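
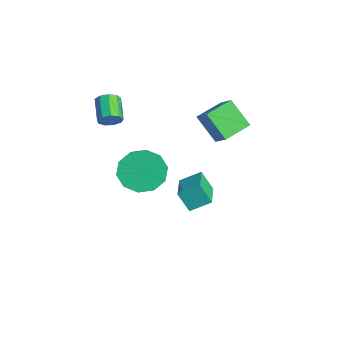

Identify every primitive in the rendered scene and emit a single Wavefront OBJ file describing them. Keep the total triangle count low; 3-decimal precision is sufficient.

v 2.976 -0.244 1.035
v 3.62 0.03 0.266
v 4.787 -0.381 1.095
v 4.144 -0.656 1.865
v 3.532 0.543 0.644
v 4.699 0.131 1.473
v 3.232 0.755 1.171
v 4.399 0.343 2
v 2.834 0.585 1.647
v 4.002 0.174 2.476
v 2.491 0.099 1.889
v 3.658 -0.313 2.718
v 2.333 -0.519 1.805
v 3.5 -0.93 2.634
v 2.421 -1.031 1.427
v 3.588 -1.443 2.256
v 2.721 -1.243 0.9
v 3.888 -1.655 1.729
v 3.118 -1.074 0.424
v 4.286 -1.485 1.253
v 3.462 -0.587 0.182
v 4.629 -0.999 1.011
v 1.308 1.883 -2.116
v 1.557 2.804 -1.61
v -0.379 2.584 -2.56
v -0.13 3.504 -2.053
v 1.71 2.276 -3.027
v 1.959 3.196 -2.52
v 0.023 2.976 -3.47
v 0.272 3.897 -2.964
v 0.193 -0.69 2.42
v 0.47 -0.737 2.904
v -0.577 -0.497 3.525
v -0.853 -0.45 3.04
v 0.481 -0.374 2.782
v -0.566 -0.134 3.402
v 0.357 -0.159 2.49
v -0.69 0.081 3.111
v 0.157 -0.193 2.165
v -0.89 0.048 2.786
v -0.027 -0.459 1.96
v -1.073 -0.219 2.58
v -0.107 -0.833 1.969
v -1.153 -0.593 2.59
v -0.047 -1.141 2.19
v -1.093 -0.9 2.81
v 0.126 -1.237 2.518
v -0.921 -0.997 3.138
v 0.33 -1.078 2.8
v -0.717 -0.838 3.421
v 1.681 3.438 1.093
v 0.896 2.879 2.282
v 1.142 4.738 1.349
v 0.357 4.179 2.538
v 2.383 3.621 1.642
v 1.598 3.062 2.831
v 1.844 4.921 1.898
v 1.059 4.362 3.087
f 2 1 5
f 2 5 3
f 3 5 6
f 3 6 4
f 5 1 7
f 5 7 6
f 6 7 8
f 6 8 4
f 7 1 9
f 7 9 8
f 8 9 10
f 8 10 4
f 9 1 11
f 9 11 10
f 10 11 12
f 10 12 4
f 11 1 13
f 11 13 12
f 12 13 14
f 12 14 4
f 13 1 15
f 13 15 14
f 14 15 16
f 14 16 4
f 15 1 17
f 15 17 16
f 16 17 18
f 16 18 4
f 17 1 19
f 17 19 18
f 18 19 20
f 18 20 4
f 19 1 21
f 19 21 20
f 20 21 22
f 20 22 4
f 21 1 2
f 21 2 22
f 22 2 3
f 22 3 4
f 24 26 23
f 27 24 23
f 23 26 25
f 25 27 23
f 24 30 26
f 28 24 27
f 28 30 24
f 26 30 25
f 29 27 25
f 25 30 29
f 29 28 27
f 30 28 29
f 32 31 35
f 32 35 33
f 33 35 36
f 33 36 34
f 35 31 37
f 35 37 36
f 36 37 38
f 36 38 34
f 37 31 39
f 37 39 38
f 38 39 40
f 38 40 34
f 39 31 41
f 39 41 40
f 40 41 42
f 40 42 34
f 41 31 43
f 41 43 42
f 42 43 44
f 42 44 34
f 43 31 45
f 43 45 44
f 44 45 46
f 44 46 34
f 45 31 47
f 45 47 46
f 46 47 48
f 46 48 34
f 47 31 49
f 47 49 48
f 48 49 50
f 48 50 34
f 49 31 32
f 49 32 50
f 50 32 33
f 50 33 34
f 52 54 51
f 55 52 51
f 51 54 53
f 53 55 51
f 52 58 54
f 56 52 55
f 56 58 52
f 54 58 53
f 57 55 53
f 53 58 57
f 57 56 55
f 58 56 57



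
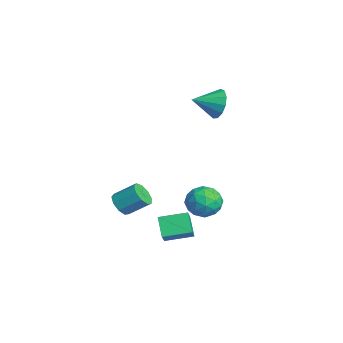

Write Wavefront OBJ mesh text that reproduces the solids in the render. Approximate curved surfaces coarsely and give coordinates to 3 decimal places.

v -0.487 0.978 -3.187
v 0.565 0.796 -3.605
v -0.085 -0.076 -1.715
v 0.967 -0.258 -2.133
v 0.673 0.783 -1.753
v 0.424 1.434 -2.663
v 0.056 -0.714 -2.657
v -0.193 -0.063 -3.567
v 0.9 -0.25 -3.277
v 1.282 0.676 -2.719
v -0.802 0.044 -2.601
v -0.42 0.97 -2.043
v 0.004 0.98 -3.525
v 0.476 -0.26 -1.795
v 0.304 0.352 -1.572
v 0.922 0.245 -1.817
v -0.079 1.355 -2.971
v 0.539 1.248 -3.217
v 0.603 1.24 -2.129
v -0.059 -0.528 -2.103
v 0.559 -0.635 -2.349
v -0.442 0.475 -3.503
v 0.176 0.368 -3.748
v -0.123 -0.52 -3.191
v 0.819 0.258 -3.578
v 1.055 -0.362 -2.713
v 0.52 -0.63 -3.021
v 0.373 -0.247 -3.556
v 1.043 0.802 -3.25
v 1.28 0.182 -2.385
v 1.107 0.794 -2.162
v 0.961 1.177 -2.696
v 1.24 0.187 -3.057
v -0.8 0.538 -2.935
v -0.563 -0.082 -2.07
v -0.481 -0.457 -2.624
v -0.627 -0.074 -3.158
v -0.575 1.082 -2.607
v -0.339 0.462 -1.742
v 0.107 0.967 -1.764
v -0.04 1.35 -2.299
v -0.76 0.533 -2.263
v -1.965 -3.879 -3.501
v -1.642 -3.479 -4.165
v -1.192 -2.28 -3.222
v -1.515 -2.681 -2.559
v -2.192 -3.328 -4.094
v -1.742 -2.13 -3.151
v -2.636 -3.436 -3.745
v -2.186 -2.237 -2.802
v -2.766 -3.751 -3.282
v -2.316 -2.552 -2.34
v -2.521 -4.126 -2.922
v -2.071 -2.927 -1.979
v -2.016 -4.386 -2.833
v -1.567 -3.187 -1.89
v -1.487 -4.408 -3.057
v -1.038 -3.21 -2.114
v -1.182 -4.183 -3.488
v -0.732 -2.985 -2.545
v -1.243 -3.816 -3.926
v -0.793 -2.618 -2.983
v 0.608 -2.245 -3.629
v 1.334 -2.567 -2.811
v 0.959 -0.634 -3.306
v 1.685 -0.956 -2.487
v 1.655 -2.284 -4.573
v 2.381 -2.606 -3.754
v 2.006 -0.673 -4.249
v 2.732 -0.995 -3.431
v -2.253 1.863 3.677
v -1.616 2.163 4.496
v -2.227 0.317 4.223
v -2.189 2.223 4.694
v -2.782 2.169 4.568
v -3.207 2.017 4.16
v -3.329 1.817 3.598
v -3.11 1.632 3.062
v -2.618 1.52 2.721
v -2.011 1.517 2.683
v -1.48 1.624 2.962
v -1.195 1.807 3.467
v -1.246 2.008 4.039
f 1 38 17
f 38 12 41
f 17 41 6
f 38 41 17
f 1 17 13
f 17 6 18
f 13 18 2
f 17 18 13
f 1 13 22
f 13 2 23
f 22 23 8
f 13 23 22
f 1 22 34
f 22 8 37
f 34 37 11
f 22 37 34
f 1 34 38
f 34 11 42
f 38 42 12
f 34 42 38
f 2 18 29
f 18 6 32
f 29 32 10
f 18 32 29
f 6 41 19
f 41 12 40
f 19 40 5
f 41 40 19
f 12 42 39
f 42 11 35
f 39 35 3
f 42 35 39
f 11 37 36
f 37 8 24
f 36 24 7
f 37 24 36
f 8 23 28
f 23 2 25
f 28 25 9
f 23 25 28
f 4 30 16
f 30 10 31
f 16 31 5
f 30 31 16
f 4 16 14
f 16 5 15
f 14 15 3
f 16 15 14
f 4 14 21
f 14 3 20
f 21 20 7
f 14 20 21
f 4 21 26
f 21 7 27
f 26 27 9
f 21 27 26
f 4 26 30
f 26 9 33
f 30 33 10
f 26 33 30
f 5 31 19
f 31 10 32
f 19 32 6
f 31 32 19
f 3 15 39
f 15 5 40
f 39 40 12
f 15 40 39
f 7 20 36
f 20 3 35
f 36 35 11
f 20 35 36
f 9 27 28
f 27 7 24
f 28 24 8
f 27 24 28
f 10 33 29
f 33 9 25
f 29 25 2
f 33 25 29
f 44 43 47
f 44 47 45
f 45 47 48
f 45 48 46
f 47 43 49
f 47 49 48
f 48 49 50
f 48 50 46
f 49 43 51
f 49 51 50
f 50 51 52
f 50 52 46
f 51 43 53
f 51 53 52
f 52 53 54
f 52 54 46
f 53 43 55
f 53 55 54
f 54 55 56
f 54 56 46
f 55 43 57
f 55 57 56
f 56 57 58
f 56 58 46
f 57 43 59
f 57 59 58
f 58 59 60
f 58 60 46
f 59 43 61
f 59 61 60
f 60 61 62
f 60 62 46
f 61 43 44
f 61 44 62
f 62 44 45
f 62 45 46
f 64 66 63
f 67 64 63
f 63 66 65
f 65 67 63
f 64 70 66
f 68 64 67
f 68 70 64
f 66 70 65
f 69 67 65
f 65 70 69
f 69 68 67
f 70 68 69
f 72 71 74
f 72 74 73
f 74 71 75
f 74 75 73
f 75 71 76
f 75 76 73
f 76 71 77
f 76 77 73
f 77 71 78
f 77 78 73
f 78 71 79
f 78 79 73
f 79 71 80
f 79 80 73
f 80 71 81
f 80 81 73
f 81 71 82
f 81 82 73
f 82 71 83
f 82 83 73
f 83 71 72
f 83 72 73



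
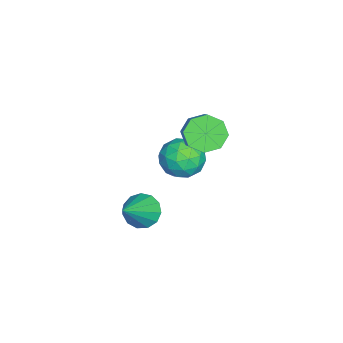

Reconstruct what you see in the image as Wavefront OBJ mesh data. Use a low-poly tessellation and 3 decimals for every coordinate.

v 0.092 -0.83 -4.44
v 0.637 -0.469 -4.952
v 1.568 -1.27 -3.18
v 0.488 -0.134 -4.661
v 0.214 -0.021 -4.3
v -0.099 -0.164 -3.983
v -0.352 -0.519 -3.812
v -0.463 -0.972 -3.84
v -0.398 -1.38 -4.059
v -0.177 -1.614 -4.399
v 0.129 -1.598 -4.752
v 0.424 -1.339 -5.006
v 0.613 -0.918 -5.081
v -0.765 1.423 0.029
v -0.226 1.46 -0.653
v 0.643 1.733 0.049
v 0.105 1.697 0.731
v -0.514 2.046 -0.524
v 0.355 2.32 0.177
v -0.949 2.267 -0.071
v -0.08 2.541 0.63
v -1.276 1.994 0.441
v -0.407 2.268 1.142
v -1.303 1.387 0.711
v -0.434 1.66 1.413
v -1.015 0.8 0.583
v -0.146 1.074 1.284
v -0.58 0.579 0.13
v 0.289 0.853 0.831
v -0.253 0.852 -0.382
v 0.616 1.126 0.319
v -0.985 1.289 -1.586
v -0.543 1.012 -2.45
v -2.017 0.028 -1.71
v -1.575 -0.249 -2.574
v -1.076 -0.338 -1.701
v -0.439 0.441 -1.625
v -2.121 0.599 -2.535
v -1.484 1.378 -2.459
v -1.246 0.586 -3.037
v -0.6 0.006 -2.521
v -1.96 1.034 -1.639
v -1.314 0.454 -1.123
v -0.674 1.261 -2.007
v -1.886 -0.221 -2.153
v -1.593 -0.273 -1.639
v -1.334 -0.436 -2.148
v -0.612 0.925 -1.522
v -0.352 0.762 -2.03
v -0.666 -0.031 -1.589
v -2.208 0.278 -2.13
v -1.948 0.115 -2.638
v -1.226 1.476 -2.012
v -0.967 1.313 -2.521
v -1.894 1.071 -2.571
v -0.827 0.848 -2.86
v -1.433 0.107 -2.933
v -1.754 0.605 -2.91
v -1.379 1.063 -2.865
v -0.447 0.507 -2.557
v -1.054 -0.234 -2.63
v -0.76 -0.286 -2.117
v -0.386 0.171 -2.072
v -0.86 0.257 -2.902
v -1.506 1.274 -1.53
v -2.113 0.533 -1.603
v -2.174 0.869 -2.088
v -1.8 1.326 -2.043
v -1.127 0.933 -1.227
v -1.733 0.192 -1.3
v -1.181 -0.023 -1.295
v -0.806 0.435 -1.25
v -1.7 0.783 -1.258
f 2 1 4
f 2 4 3
f 4 1 5
f 4 5 3
f 5 1 6
f 5 6 3
f 6 1 7
f 6 7 3
f 7 1 8
f 7 8 3
f 8 1 9
f 8 9 3
f 9 1 10
f 9 10 3
f 10 1 11
f 10 11 3
f 11 1 12
f 11 12 3
f 12 1 13
f 12 13 3
f 13 1 2
f 13 2 3
f 15 14 18
f 15 18 16
f 16 18 19
f 16 19 17
f 18 14 20
f 18 20 19
f 19 20 21
f 19 21 17
f 20 14 22
f 20 22 21
f 21 22 23
f 21 23 17
f 22 14 24
f 22 24 23
f 23 24 25
f 23 25 17
f 24 14 26
f 24 26 25
f 25 26 27
f 25 27 17
f 26 14 28
f 26 28 27
f 27 28 29
f 27 29 17
f 28 14 30
f 28 30 29
f 29 30 31
f 29 31 17
f 30 14 15
f 30 15 31
f 31 15 16
f 31 16 17
f 32 69 48
f 69 43 72
f 48 72 37
f 69 72 48
f 32 48 44
f 48 37 49
f 44 49 33
f 48 49 44
f 32 44 53
f 44 33 54
f 53 54 39
f 44 54 53
f 32 53 65
f 53 39 68
f 65 68 42
f 53 68 65
f 32 65 69
f 65 42 73
f 69 73 43
f 65 73 69
f 33 49 60
f 49 37 63
f 60 63 41
f 49 63 60
f 37 72 50
f 72 43 71
f 50 71 36
f 72 71 50
f 43 73 70
f 73 42 66
f 70 66 34
f 73 66 70
f 42 68 67
f 68 39 55
f 67 55 38
f 68 55 67
f 39 54 59
f 54 33 56
f 59 56 40
f 54 56 59
f 35 61 47
f 61 41 62
f 47 62 36
f 61 62 47
f 35 47 45
f 47 36 46
f 45 46 34
f 47 46 45
f 35 45 52
f 45 34 51
f 52 51 38
f 45 51 52
f 35 52 57
f 52 38 58
f 57 58 40
f 52 58 57
f 35 57 61
f 57 40 64
f 61 64 41
f 57 64 61
f 36 62 50
f 62 41 63
f 50 63 37
f 62 63 50
f 34 46 70
f 46 36 71
f 70 71 43
f 46 71 70
f 38 51 67
f 51 34 66
f 67 66 42
f 51 66 67
f 40 58 59
f 58 38 55
f 59 55 39
f 58 55 59
f 41 64 60
f 64 40 56
f 60 56 33
f 64 56 60



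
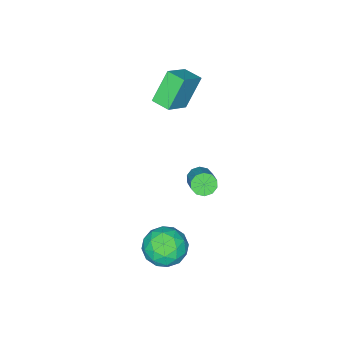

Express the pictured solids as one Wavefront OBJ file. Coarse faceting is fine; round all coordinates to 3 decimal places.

v -3.968 -1.761 0.994
v -5.082 -1.743 2.607
v -4.037 -0.705 0.935
v -5.151 -0.687 2.548
v -2.549 -1.613 1.972
v -3.663 -1.595 3.585
v -2.618 -0.557 1.913
v -3.732 -0.539 3.526
v -1.304 2.748 -0.308
v -0.745 2.427 -0.446
v -0.017 3.35 0.35
v -0.576 3.672 0.488
v -0.798 2.714 -0.731
v -0.07 3.637 0.066
v -1.045 3.015 -0.854
v -0.317 3.938 -0.057
v -1.391 3.214 -0.768
v -0.663 4.137 0.028
v -1.703 3.235 -0.507
v -0.975 4.158 0.289
v -1.863 3.07 -0.17
v -1.135 3.993 0.626
v -1.81 2.783 0.114
v -1.082 3.706 0.911
v -1.563 2.482 0.237
v -0.835 3.405 1.034
v -1.217 2.283 0.152
v -0.489 3.206 0.948
v -0.905 2.262 -0.109
v -0.177 3.185 0.687
v 0.712 3.886 -3.332
v 1.357 3.787 -4.337
v 1.683 2.393 -2.563
v 2.328 2.294 -3.568
v 2.478 3.242 -2.85
v 1.878 4.165 -3.325
v 1.162 2.015 -3.575
v 0.562 2.938 -4.05
v 1.636 2.631 -4.487
v 2.448 3.39 -4.04
v 0.592 2.79 -2.86
v 1.404 3.549 -2.413
v 0.95 3.968 -3.902
v 2.09 2.212 -2.998
v 2.178 2.77 -2.576
v 2.558 2.712 -3.167
v 1.256 4.19 -3.307
v 1.635 4.132 -3.898
v 2.293 3.812 -3.024
v 1.405 2.048 -3.002
v 1.784 1.99 -3.593
v 0.482 3.468 -3.733
v 0.862 3.41 -4.324
v 0.747 2.368 -3.876
v 1.492 3.23 -4.581
v 2.063 2.353 -4.129
v 1.378 2.188 -4.133
v 1.025 2.731 -4.412
v 1.97 3.676 -4.318
v 2.541 2.799 -3.866
v 2.629 3.356 -3.444
v 2.276 3.898 -3.723
v 2.134 2.997 -4.406
v 0.499 3.381 -3.034
v 1.07 2.504 -2.582
v 0.764 2.282 -3.177
v 0.411 2.824 -3.456
v 0.977 3.827 -2.771
v 1.548 2.95 -2.319
v 2.015 3.449 -2.488
v 1.662 3.992 -2.767
v 0.906 3.183 -2.494
f 2 4 1
f 5 2 1
f 1 4 3
f 3 5 1
f 2 8 4
f 6 2 5
f 6 8 2
f 4 8 3
f 7 5 3
f 3 8 7
f 7 6 5
f 8 6 7
f 10 9 13
f 10 13 11
f 11 13 14
f 11 14 12
f 13 9 15
f 13 15 14
f 14 15 16
f 14 16 12
f 15 9 17
f 15 17 16
f 16 17 18
f 16 18 12
f 17 9 19
f 17 19 18
f 18 19 20
f 18 20 12
f 19 9 21
f 19 21 20
f 20 21 22
f 20 22 12
f 21 9 23
f 21 23 22
f 22 23 24
f 22 24 12
f 23 9 25
f 23 25 24
f 24 25 26
f 24 26 12
f 25 9 27
f 25 27 26
f 26 27 28
f 26 28 12
f 27 9 29
f 27 29 28
f 28 29 30
f 28 30 12
f 29 9 10
f 29 10 30
f 30 10 11
f 30 11 12
f 31 68 47
f 68 42 71
f 47 71 36
f 68 71 47
f 31 47 43
f 47 36 48
f 43 48 32
f 47 48 43
f 31 43 52
f 43 32 53
f 52 53 38
f 43 53 52
f 31 52 64
f 52 38 67
f 64 67 41
f 52 67 64
f 31 64 68
f 64 41 72
f 68 72 42
f 64 72 68
f 32 48 59
f 48 36 62
f 59 62 40
f 48 62 59
f 36 71 49
f 71 42 70
f 49 70 35
f 71 70 49
f 42 72 69
f 72 41 65
f 69 65 33
f 72 65 69
f 41 67 66
f 67 38 54
f 66 54 37
f 67 54 66
f 38 53 58
f 53 32 55
f 58 55 39
f 53 55 58
f 34 60 46
f 60 40 61
f 46 61 35
f 60 61 46
f 34 46 44
f 46 35 45
f 44 45 33
f 46 45 44
f 34 44 51
f 44 33 50
f 51 50 37
f 44 50 51
f 34 51 56
f 51 37 57
f 56 57 39
f 51 57 56
f 34 56 60
f 56 39 63
f 60 63 40
f 56 63 60
f 35 61 49
f 61 40 62
f 49 62 36
f 61 62 49
f 33 45 69
f 45 35 70
f 69 70 42
f 45 70 69
f 37 50 66
f 50 33 65
f 66 65 41
f 50 65 66
f 39 57 58
f 57 37 54
f 58 54 38
f 57 54 58
f 40 63 59
f 63 39 55
f 59 55 32
f 63 55 59



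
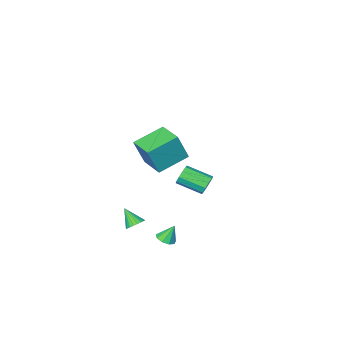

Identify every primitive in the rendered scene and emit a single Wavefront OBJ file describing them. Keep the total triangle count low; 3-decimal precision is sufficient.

v -0.231 0.918 3.038
v 0.378 0.782 4.695
v -0.126 2.572 3.136
v 0.482 2.436 4.793
v 1.578 0.844 2.367
v 2.186 0.708 4.024
v 1.682 2.498 2.465
v 2.291 2.362 4.122
v 0.352 0.993 -4.244
v 0.738 0.593 -3.994
v -0.092 1.207 -3.216
v 0.91 0.973 -3.999
v 0.821 1.363 -4.119
v 0.512 1.579 -4.297
v 0.128 1.522 -4.45
v -0.151 1.217 -4.507
v -0.195 0.807 -4.441
v 0.017 0.485 -4.283
v 0.385 0.4 -4.106
v 1.709 0.036 -3.14
v 2.299 0.136 -3.177
v 1.911 -0.816 -2.22
v 2.229 0.304 -3.006
v 2.069 0.425 -2.858
v 1.846 0.479 -2.759
v 1.6 0.457 -2.726
v 1.372 0.361 -2.764
v 1.203 0.21 -2.868
v 1.121 0.028 -3.018
v 1.141 -0.152 -3.189
v 1.259 -0.3 -3.352
v 1.455 -0.389 -3.478
v 1.694 -0.405 -3.546
v 1.936 -0.345 -3.543
v 2.139 -0.219 -3.471
v 2.268 -0.049 -3.341
v -4.394 -2.116 -3.303
v -3.946 -2.008 -3.83
v -2.938 -3.235 -3.224
v -3.386 -3.344 -2.697
v -3.831 -1.751 -3.501
v -2.822 -2.978 -2.895
v -3.931 -1.634 -3.097
v -2.922 -2.861 -2.491
v -4.208 -1.701 -2.771
v -3.199 -2.928 -2.166
v -4.556 -1.926 -2.649
v -3.547 -3.154 -2.043
v -4.842 -2.225 -2.776
v -3.834 -3.452 -2.17
v -4.958 -2.482 -3.105
v -3.949 -3.709 -2.499
v -4.858 -2.599 -3.509
v -3.849 -3.826 -2.903
v -4.581 -2.532 -3.834
v -3.572 -3.759 -3.229
v -4.233 -2.306 -3.957
v -3.224 -3.534 -3.351
f 2 4 1
f 5 2 1
f 1 4 3
f 3 5 1
f 2 8 4
f 6 2 5
f 6 8 2
f 4 8 3
f 7 5 3
f 3 8 7
f 7 6 5
f 8 6 7
f 10 9 12
f 10 12 11
f 12 9 13
f 12 13 11
f 13 9 14
f 13 14 11
f 14 9 15
f 14 15 11
f 15 9 16
f 15 16 11
f 16 9 17
f 16 17 11
f 17 9 18
f 17 18 11
f 18 9 19
f 18 19 11
f 19 9 10
f 19 10 11
f 21 20 23
f 21 23 22
f 23 20 24
f 23 24 22
f 24 20 25
f 24 25 22
f 25 20 26
f 25 26 22
f 26 20 27
f 26 27 22
f 27 20 28
f 27 28 22
f 28 20 29
f 28 29 22
f 29 20 30
f 29 30 22
f 30 20 31
f 30 31 22
f 31 20 32
f 31 32 22
f 32 20 33
f 32 33 22
f 33 20 34
f 33 34 22
f 34 20 35
f 34 35 22
f 35 20 36
f 35 36 22
f 36 20 21
f 36 21 22
f 38 37 41
f 38 41 39
f 39 41 42
f 39 42 40
f 41 37 43
f 41 43 42
f 42 43 44
f 42 44 40
f 43 37 45
f 43 45 44
f 44 45 46
f 44 46 40
f 45 37 47
f 45 47 46
f 46 47 48
f 46 48 40
f 47 37 49
f 47 49 48
f 48 49 50
f 48 50 40
f 49 37 51
f 49 51 50
f 50 51 52
f 50 52 40
f 51 37 53
f 51 53 52
f 52 53 54
f 52 54 40
f 53 37 55
f 53 55 54
f 54 55 56
f 54 56 40
f 55 37 57
f 55 57 56
f 56 57 58
f 56 58 40
f 57 37 38
f 57 38 58
f 58 38 39
f 58 39 40



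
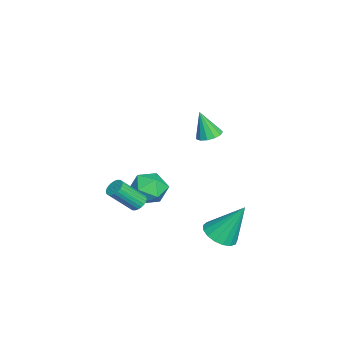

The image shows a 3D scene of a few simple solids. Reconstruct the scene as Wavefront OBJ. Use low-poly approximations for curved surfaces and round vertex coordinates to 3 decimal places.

v -1.838 -3.281 -2.143
v -1.498 -3.521 -2.454
v -1.121 -4.599 -1.208
v -1.462 -4.359 -0.897
v -1.38 -3.38 -2.367
v -1.003 -4.458 -1.122
v -1.332 -3.224 -2.247
v -0.955 -4.302 -1.001
v -1.361 -3.077 -2.11
v -0.984 -4.155 -0.865
v -1.463 -2.96 -1.979
v -1.086 -4.039 -0.733
v -1.622 -2.893 -1.872
v -1.245 -3.971 -0.627
v -1.814 -2.884 -1.807
v -1.437 -3.963 -0.562
v -2.009 -2.936 -1.793
v -1.633 -4.015 -0.547
v -2.179 -3.041 -1.832
v -1.802 -4.119 -0.586
v -2.297 -3.182 -1.918
v -1.92 -4.26 -0.673
v -2.345 -3.338 -2.039
v -1.968 -4.416 -0.793
v -2.316 -3.485 -2.175
v -1.939 -4.563 -0.93
v -2.214 -3.601 -2.307
v -1.837 -4.68 -1.061
v -2.055 -3.669 -2.413
v -1.678 -4.747 -1.168
v -1.863 -3.677 -2.478
v -1.486 -4.756 -1.233
v -1.667 -3.625 -2.493
v -1.291 -4.704 -1.247
v 0.089 0.671 -2.732
v 0.978 0.47 -2.613
v 0.091 1.789 -0.848
v 0.985 0.848 -2.838
v 0.787 1.187 -3.038
v 0.428 1.407 -3.168
v -0.008 1.458 -3.198
v -0.422 1.33 -3.122
v -0.719 1.05 -2.955
v -0.831 0.684 -2.738
v -0.733 0.315 -2.519
v -0.446 0.028 -2.349
v -0.036 -0.112 -2.267
v 0.402 -0.073 -2.291
v 0.768 0.137 -2.416
v -3.932 -2.511 -2.387
v -3.225 -1.96 -1.88
v -3.055 -3.9 -2.1
v -2.348 -3.349 -1.593
v -3.288 -3.477 -1.19
v -3.83 -2.618 -1.367
v -2.45 -3.242 -2.613
v -2.992 -2.383 -2.79
v -2.309 -2.411 -2.019
v -2.827 -2.557 -1.14
v -3.453 -3.303 -2.84
v -3.971 -3.449 -1.961
v -1.182 0.051 3.104
v -0.658 -0.309 3.03
v -1.298 -0.411 4.516
v -0.544 0.014 3.145
v -0.633 0.348 3.247
v -0.896 0.588 3.304
v -1.25 0.658 3.297
v -1.582 0.535 3.23
v -1.787 0.259 3.122
v -1.8 -0.084 3.009
v -1.617 -0.383 2.926
v -1.295 -0.544 2.9
v -0.938 -0.517 2.938
f 2 1 5
f 2 5 3
f 3 5 6
f 3 6 4
f 5 1 7
f 5 7 6
f 6 7 8
f 6 8 4
f 7 1 9
f 7 9 8
f 8 9 10
f 8 10 4
f 9 1 11
f 9 11 10
f 10 11 12
f 10 12 4
f 11 1 13
f 11 13 12
f 12 13 14
f 12 14 4
f 13 1 15
f 13 15 14
f 14 15 16
f 14 16 4
f 15 1 17
f 15 17 16
f 16 17 18
f 16 18 4
f 17 1 19
f 17 19 18
f 18 19 20
f 18 20 4
f 19 1 21
f 19 21 20
f 20 21 22
f 20 22 4
f 21 1 23
f 21 23 22
f 22 23 24
f 22 24 4
f 23 1 25
f 23 25 24
f 24 25 26
f 24 26 4
f 25 1 27
f 25 27 26
f 26 27 28
f 26 28 4
f 27 1 29
f 27 29 28
f 28 29 30
f 28 30 4
f 29 1 31
f 29 31 30
f 30 31 32
f 30 32 4
f 31 1 33
f 31 33 32
f 32 33 34
f 32 34 4
f 33 1 2
f 33 2 34
f 34 2 3
f 34 3 4
f 36 35 38
f 36 38 37
f 38 35 39
f 38 39 37
f 39 35 40
f 39 40 37
f 40 35 41
f 40 41 37
f 41 35 42
f 41 42 37
f 42 35 43
f 42 43 37
f 43 35 44
f 43 44 37
f 44 35 45
f 44 45 37
f 45 35 46
f 45 46 37
f 46 35 47
f 46 47 37
f 47 35 48
f 47 48 37
f 48 35 49
f 48 49 37
f 49 35 36
f 49 36 37
f 50 61 55
f 50 55 51
f 50 51 57
f 50 57 60
f 50 60 61
f 51 55 59
f 55 61 54
f 61 60 52
f 60 57 56
f 57 51 58
f 53 59 54
f 53 54 52
f 53 52 56
f 53 56 58
f 53 58 59
f 54 59 55
f 52 54 61
f 56 52 60
f 58 56 57
f 59 58 51
f 63 62 65
f 63 65 64
f 65 62 66
f 65 66 64
f 66 62 67
f 66 67 64
f 67 62 68
f 67 68 64
f 68 62 69
f 68 69 64
f 69 62 70
f 69 70 64
f 70 62 71
f 70 71 64
f 71 62 72
f 71 72 64
f 72 62 73
f 72 73 64
f 73 62 74
f 73 74 64
f 74 62 63
f 74 63 64



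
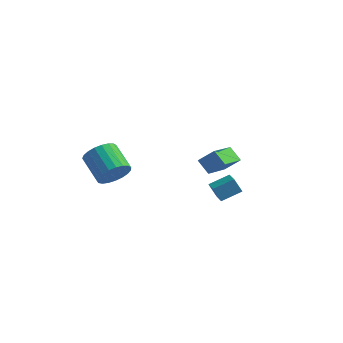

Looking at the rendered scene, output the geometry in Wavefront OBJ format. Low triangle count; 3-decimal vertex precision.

v 2.712 -4.546 3.795
v 2.073 -4.245 4.368
v 2.818 -2.582 2.879
v 2.178 -2.28 3.452
v 3.422 -4.28 4.448
v 2.782 -3.978 5.021
v 3.527 -2.315 3.532
v 2.888 -2.014 4.105
v 0.48 2.927 -3.29
v 0.016 2.969 -2.508
v 1.358 3.675 -2.809
v 0.894 3.717 -2.028
v 1.066 1.983 -2.892
v 0.602 2.025 -2.111
v 1.944 2.731 -2.412
v 1.48 2.773 -1.63
v -2.672 -3.084 1.463
v -2.177 -3.123 2.249
v -3.332 -2.216 3.023
v -3.828 -2.176 2.237
v -2.038 -2.803 2.082
v -3.193 -1.896 2.856
v -2.008 -2.532 1.808
v -3.163 -1.625 2.582
v -2.093 -2.356 1.475
v -3.249 -1.449 2.248
v -2.279 -2.306 1.139
v -3.434 -1.399 1.912
v -2.532 -2.39 0.859
v -3.687 -1.483 1.633
v -2.81 -2.595 0.684
v -3.965 -1.687 1.458
v -3.064 -2.884 0.644
v -4.219 -1.976 1.417
v -3.25 -3.207 0.745
v -4.405 -2.3 1.518
v -3.337 -3.509 0.971
v -4.492 -2.602 1.744
v -3.308 -3.738 1.281
v -4.463 -2.83 2.055
v -3.17 -3.853 1.623
v -4.325 -2.946 2.397
v -2.945 -3.836 1.938
v -4.1 -2.928 2.711
v -2.674 -3.688 2.17
v -3.829 -2.781 2.944
v -2.402 -3.436 2.28
v -3.557 -2.529 3.054
f 2 4 1
f 5 2 1
f 1 4 3
f 3 5 1
f 2 8 4
f 6 2 5
f 6 8 2
f 4 8 3
f 7 5 3
f 3 8 7
f 7 6 5
f 8 6 7
f 10 12 9
f 13 10 9
f 9 12 11
f 11 13 9
f 10 16 12
f 14 10 13
f 14 16 10
f 12 16 11
f 15 13 11
f 11 16 15
f 15 14 13
f 16 14 15
f 18 17 21
f 18 21 19
f 19 21 22
f 19 22 20
f 21 17 23
f 21 23 22
f 22 23 24
f 22 24 20
f 23 17 25
f 23 25 24
f 24 25 26
f 24 26 20
f 25 17 27
f 25 27 26
f 26 27 28
f 26 28 20
f 27 17 29
f 27 29 28
f 28 29 30
f 28 30 20
f 29 17 31
f 29 31 30
f 30 31 32
f 30 32 20
f 31 17 33
f 31 33 32
f 32 33 34
f 32 34 20
f 33 17 35
f 33 35 34
f 34 35 36
f 34 36 20
f 35 17 37
f 35 37 36
f 36 37 38
f 36 38 20
f 37 17 39
f 37 39 38
f 38 39 40
f 38 40 20
f 39 17 41
f 39 41 40
f 40 41 42
f 40 42 20
f 41 17 43
f 41 43 42
f 42 43 44
f 42 44 20
f 43 17 45
f 43 45 44
f 44 45 46
f 44 46 20
f 45 17 47
f 45 47 46
f 46 47 48
f 46 48 20
f 47 17 18
f 47 18 48
f 48 18 19
f 48 19 20



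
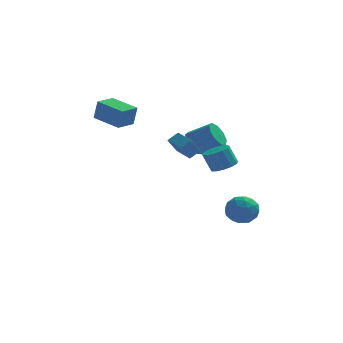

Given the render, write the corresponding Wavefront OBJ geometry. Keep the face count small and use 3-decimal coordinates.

v 2.72 2.389 -4.404
v 3.414 3.286 -4.464
v 3.986 1.474 -3.436
v 4.68 2.371 -3.496
v 3.733 2.427 -2.872
v 2.951 2.992 -3.47
v 4.449 1.768 -4.43
v 3.667 2.333 -5.028
v 4.483 2.902 -4.48
v 4.04 3.309 -3.517
v 3.36 1.451 -4.383
v 2.917 1.858 -3.42
v 2.956 2.918 -4.519
v 4.444 1.842 -3.381
v 3.887 1.875 -3.014
v 4.295 2.402 -3.049
v 2.684 2.745 -3.935
v 3.092 3.272 -3.97
v 3.279 2.767 -3.034
v 4.308 1.488 -3.93
v 4.716 2.015 -3.965
v 3.105 2.358 -4.851
v 3.513 2.885 -4.886
v 4.121 1.993 -4.866
v 3.992 3.219 -4.564
v 4.736 2.681 -3.995
v 4.601 2.327 -4.544
v 4.141 2.659 -4.896
v 3.732 3.458 -3.998
v 4.476 2.921 -3.429
v 3.919 2.954 -3.062
v 3.46 3.286 -3.413
v 4.36 3.233 -4.007
v 2.924 1.839 -4.471
v 3.668 1.302 -3.902
v 3.94 1.474 -4.487
v 3.481 1.806 -4.838
v 2.664 2.079 -3.905
v 3.408 1.541 -3.336
v 3.259 2.101 -3.004
v 2.799 2.433 -3.356
v 3.04 1.527 -3.893
v -3.754 2.695 2.702
v -3.502 2.542 4.071
v -5.298 3.927 3.125
v -5.046 3.774 4.494
v -2.894 3.786 2.666
v -2.642 3.633 4.035
v -4.438 5.018 3.089
v -4.186 4.865 4.458
v 0.779 3.356 1.205
v 1.304 3.837 0.546
v 2.745 3.485 1.436
v 2.221 3.004 2.095
v 1.109 4.251 1.026
v 2.55 3.898 1.916
v 0.759 4.246 1.591
v 2.2 3.894 2.48
v 0.419 3.825 1.974
v 1.86 3.472 2.864
v 0.248 3.184 1.998
v 1.689 2.832 2.888
v 0.325 2.624 1.651
v 1.766 2.272 2.541
v 0.615 2.407 1.095
v 2.056 2.054 1.985
v 0.982 2.633 0.591
v 2.423 2.281 1.481
v 1.254 3.198 0.374
v 2.695 2.846 1.264
v 2.586 0.45 0.36
v 3.211 1.027 0.588
v 2.679 1.106 1.848
v 2.054 0.53 1.62
v 2.833 1.294 0.411
v 2.3 1.373 1.671
v 2.376 1.293 0.218
v 1.843 1.372 1.478
v 1.986 1.025 0.07
v 1.453 1.104 1.33
v 1.787 0.574 0.014
v 1.254 0.653 1.274
v 1.841 0.084 0.068
v 1.309 0.163 1.328
v 2.132 -0.289 0.215
v 1.6 -0.21 1.474
v 2.568 -0.428 0.407
v 2.035 -0.349 1.667
v 3.009 -0.288 0.585
v 2.476 -0.209 1.845
v 3.316 0.087 0.691
v 2.783 0.166 1.951
v 3.391 0.577 0.692
v 2.859 0.656 1.952
v 0.028 -1.048 2.331
v 0.653 -0.719 2.839
v -0.751 0.095 2.549
v -0.126 0.424 3.057
v 0.566 -0.484 1.303
v 1.191 -0.155 1.811
v -0.213 0.659 1.521
v 0.412 0.988 2.029
f 1 38 17
f 38 12 41
f 17 41 6
f 38 41 17
f 1 17 13
f 17 6 18
f 13 18 2
f 17 18 13
f 1 13 22
f 13 2 23
f 22 23 8
f 13 23 22
f 1 22 34
f 22 8 37
f 34 37 11
f 22 37 34
f 1 34 38
f 34 11 42
f 38 42 12
f 34 42 38
f 2 18 29
f 18 6 32
f 29 32 10
f 18 32 29
f 6 41 19
f 41 12 40
f 19 40 5
f 41 40 19
f 12 42 39
f 42 11 35
f 39 35 3
f 42 35 39
f 11 37 36
f 37 8 24
f 36 24 7
f 37 24 36
f 8 23 28
f 23 2 25
f 28 25 9
f 23 25 28
f 4 30 16
f 30 10 31
f 16 31 5
f 30 31 16
f 4 16 14
f 16 5 15
f 14 15 3
f 16 15 14
f 4 14 21
f 14 3 20
f 21 20 7
f 14 20 21
f 4 21 26
f 21 7 27
f 26 27 9
f 21 27 26
f 4 26 30
f 26 9 33
f 30 33 10
f 26 33 30
f 5 31 19
f 31 10 32
f 19 32 6
f 31 32 19
f 3 15 39
f 15 5 40
f 39 40 12
f 15 40 39
f 7 20 36
f 20 3 35
f 36 35 11
f 20 35 36
f 9 27 28
f 27 7 24
f 28 24 8
f 27 24 28
f 10 33 29
f 33 9 25
f 29 25 2
f 33 25 29
f 44 46 43
f 47 44 43
f 43 46 45
f 45 47 43
f 44 50 46
f 48 44 47
f 48 50 44
f 46 50 45
f 49 47 45
f 45 50 49
f 49 48 47
f 50 48 49
f 52 51 55
f 52 55 53
f 53 55 56
f 53 56 54
f 55 51 57
f 55 57 56
f 56 57 58
f 56 58 54
f 57 51 59
f 57 59 58
f 58 59 60
f 58 60 54
f 59 51 61
f 59 61 60
f 60 61 62
f 60 62 54
f 61 51 63
f 61 63 62
f 62 63 64
f 62 64 54
f 63 51 65
f 63 65 64
f 64 65 66
f 64 66 54
f 65 51 67
f 65 67 66
f 66 67 68
f 66 68 54
f 67 51 69
f 67 69 68
f 68 69 70
f 68 70 54
f 69 51 52
f 69 52 70
f 70 52 53
f 70 53 54
f 72 71 75
f 72 75 73
f 73 75 76
f 73 76 74
f 75 71 77
f 75 77 76
f 76 77 78
f 76 78 74
f 77 71 79
f 77 79 78
f 78 79 80
f 78 80 74
f 79 71 81
f 79 81 80
f 80 81 82
f 80 82 74
f 81 71 83
f 81 83 82
f 82 83 84
f 82 84 74
f 83 71 85
f 83 85 84
f 84 85 86
f 84 86 74
f 85 71 87
f 85 87 86
f 86 87 88
f 86 88 74
f 87 71 89
f 87 89 88
f 88 89 90
f 88 90 74
f 89 71 91
f 89 91 90
f 90 91 92
f 90 92 74
f 91 71 93
f 91 93 92
f 92 93 94
f 92 94 74
f 93 71 72
f 93 72 94
f 94 72 73
f 94 73 74
f 96 98 95
f 99 96 95
f 95 98 97
f 97 99 95
f 96 102 98
f 100 96 99
f 100 102 96
f 98 102 97
f 101 99 97
f 97 102 101
f 101 100 99
f 102 100 101



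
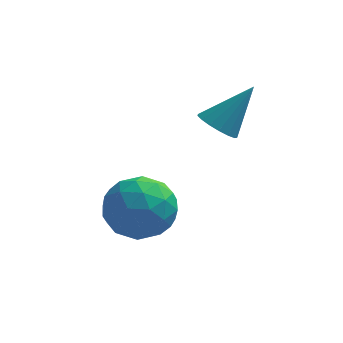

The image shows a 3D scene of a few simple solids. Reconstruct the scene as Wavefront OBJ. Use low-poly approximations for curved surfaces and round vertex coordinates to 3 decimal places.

v 3.165 3.397 -2.02
v 3.525 3.546 -2.349
v 3.875 3.843 -1.04
v 3.378 3.74 -2.331
v 3.183 3.856 -2.242
v 2.983 3.867 -2.102
v 2.825 3.77 -1.943
v 2.745 3.587 -1.802
v 2.761 3.361 -1.711
v 2.869 3.144 -1.69
v 3.045 2.984 -1.746
v 3.249 2.919 -1.864
v 3.433 2.964 -2.018
v 3.556 3.107 -2.172
v 3.589 3.318 -2.292
v 1.824 2.643 -3.314
v 2.417 2.05 -3.245
v 1.083 1.81 -4.095
v 1.676 1.217 -4.026
v 1.212 1.428 -3.356
v 1.67 1.943 -2.874
v 1.83 1.917 -4.466
v 2.288 2.432 -3.984
v 2.421 1.602 -3.957
v 2.039 1.299 -3.271
v 1.461 2.561 -4.069
v 1.079 2.258 -3.383
v 2.186 2.42 -3.211
v 1.314 1.44 -4.129
v 1.041 1.564 -3.735
v 1.39 1.216 -3.695
v 1.747 2.356 -2.993
v 2.095 2.008 -2.953
v 1.387 1.642 -3.018
v 1.405 1.852 -4.387
v 1.753 1.504 -4.347
v 2.11 2.644 -3.645
v 2.459 2.296 -3.605
v 2.113 2.218 -4.322
v 2.536 1.808 -3.589
v 2.101 1.318 -4.048
v 2.191 1.73 -4.307
v 2.461 2.032 -4.023
v 2.312 1.63 -3.186
v 1.876 1.14 -3.645
v 1.603 1.264 -3.251
v 1.873 1.567 -2.968
v 2.314 1.366 -3.604
v 1.624 2.72 -3.695
v 1.188 2.23 -4.154
v 1.627 2.293 -4.372
v 1.897 2.596 -4.089
v 1.399 2.542 -3.292
v 0.964 2.052 -3.751
v 1.039 1.828 -3.317
v 1.309 2.13 -3.033
v 1.186 2.494 -3.736
f 2 1 4
f 2 4 3
f 4 1 5
f 4 5 3
f 5 1 6
f 5 6 3
f 6 1 7
f 6 7 3
f 7 1 8
f 7 8 3
f 8 1 9
f 8 9 3
f 9 1 10
f 9 10 3
f 10 1 11
f 10 11 3
f 11 1 12
f 11 12 3
f 12 1 13
f 12 13 3
f 13 1 14
f 13 14 3
f 14 1 15
f 14 15 3
f 15 1 2
f 15 2 3
f 16 53 32
f 53 27 56
f 32 56 21
f 53 56 32
f 16 32 28
f 32 21 33
f 28 33 17
f 32 33 28
f 16 28 37
f 28 17 38
f 37 38 23
f 28 38 37
f 16 37 49
f 37 23 52
f 49 52 26
f 37 52 49
f 16 49 53
f 49 26 57
f 53 57 27
f 49 57 53
f 17 33 44
f 33 21 47
f 44 47 25
f 33 47 44
f 21 56 34
f 56 27 55
f 34 55 20
f 56 55 34
f 27 57 54
f 57 26 50
f 54 50 18
f 57 50 54
f 26 52 51
f 52 23 39
f 51 39 22
f 52 39 51
f 23 38 43
f 38 17 40
f 43 40 24
f 38 40 43
f 19 45 31
f 45 25 46
f 31 46 20
f 45 46 31
f 19 31 29
f 31 20 30
f 29 30 18
f 31 30 29
f 19 29 36
f 29 18 35
f 36 35 22
f 29 35 36
f 19 36 41
f 36 22 42
f 41 42 24
f 36 42 41
f 19 41 45
f 41 24 48
f 45 48 25
f 41 48 45
f 20 46 34
f 46 25 47
f 34 47 21
f 46 47 34
f 18 30 54
f 30 20 55
f 54 55 27
f 30 55 54
f 22 35 51
f 35 18 50
f 51 50 26
f 35 50 51
f 24 42 43
f 42 22 39
f 43 39 23
f 42 39 43
f 25 48 44
f 48 24 40
f 44 40 17
f 48 40 44



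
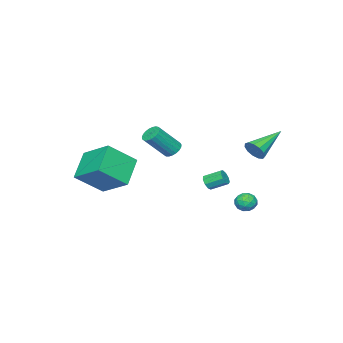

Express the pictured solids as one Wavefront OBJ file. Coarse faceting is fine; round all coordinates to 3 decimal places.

v 1.169 -3.491 1.364
v 1.359 -1.664 2.401
v 2.621 -2.974 0.186
v 2.811 -1.146 1.223
v 2.509 -4.354 2.637
v 2.699 -2.526 3.674
v 3.961 -3.836 1.459
v 4.151 -2.009 2.496
v -2.798 2.966 2.871
v -2.505 3.466 3.281
v -4.742 3.334 3.809
v -2.63 3.651 2.949
v -2.808 3.618 2.592
v -2.983 3.378 2.324
v -3.099 3.007 2.23
v -3.119 2.623 2.339
v -3.038 2.347 2.617
v -2.88 2.268 2.976
v -2.696 2.41 3.302
v -2.544 2.729 3.491
v -2.473 3.122 3.483
v -3.362 -0.523 -0.553
v -3.009 -0.218 -0.784
v -3.446 0.668 -0.277
v -3.798 0.363 -0.047
v -3.299 -0.244 -0.988
v -3.736 0.642 -0.481
v -3.619 -0.401 -0.988
v -4.055 0.485 -0.482
v -3.818 -0.615 -0.786
v -4.254 0.271 -0.279
v -3.803 -0.786 -0.474
v -4.24 0.1 0.032
v -3.582 -0.834 -0.199
v -4.019 0.052 0.307
v -3.258 -0.736 -0.09
v -3.695 0.15 0.416
v -2.982 -0.539 -0.198
v -3.419 0.347 0.308
v -2.884 -0.334 -0.472
v -3.321 0.552 0.035
v -0.473 -0.708 2.829
v -0.024 -0.365 2.628
v 1.062 -0.989 3.99
v 0.613 -1.332 4.191
v -0.138 -0.212 2.789
v 0.948 -0.836 4.151
v -0.31 -0.145 2.957
v 0.776 -0.769 4.318
v -0.51 -0.175 3.102
v 0.576 -0.799 4.464
v -0.704 -0.298 3.201
v 0.382 -0.921 4.563
v -0.858 -0.491 3.235
v 0.228 -1.115 4.597
v -0.945 -0.722 3.199
v 0.141 -1.345 4.561
v -0.951 -0.95 3.099
v 0.135 -1.574 4.461
v -0.874 -1.137 2.953
v 0.212 -1.761 4.314
v -0.728 -1.249 2.785
v 0.358 -1.873 4.146
v -0.538 -1.268 2.624
v 0.548 -1.892 3.986
v -0.336 -1.19 2.499
v 0.75 -1.814 3.861
v -0.159 -1.029 2.431
v 0.927 -1.653 3.793
v -0.035 -0.812 2.432
v 1.051 -1.436 3.794
v 0.013 -0.577 2.502
v 1.099 -1.201 3.864
v -2.204 3.39 -1.07
v -1.66 3.576 -0.741
v -2.24 2.484 -0.499
v -1.696 2.67 -0.17
v -2.266 2.993 -0.076
v -2.244 3.554 -0.429
v -1.656 2.506 -0.811
v -1.634 3.067 -1.164
v -1.321 3.03 -0.581
v -1.699 3.331 -0.127
v -2.201 2.729 -1.113
v -2.579 3.03 -0.659
v -1.929 3.563 -0.956
v -1.971 2.497 -0.284
v -2.306 2.688 -0.229
v -1.987 2.797 -0.036
v -2.272 3.549 -0.772
v -1.952 3.659 -0.579
v -2.309 3.316 -0.188
v -1.948 2.401 -0.661
v -1.628 2.511 -0.468
v -1.913 3.263 -1.204
v -1.594 3.372 -1.011
v -1.591 2.744 -1.052
v -1.41 3.351 -0.668
v -1.431 2.818 -0.332
v -1.408 2.722 -0.709
v -1.394 3.051 -0.916
v -1.632 3.528 -0.401
v -1.653 2.995 -0.066
v -1.988 3.185 -0.011
v -1.975 3.514 -0.218
v -1.433 3.207 -0.307
v -2.247 3.065 -1.174
v -2.268 2.532 -0.839
v -1.925 2.546 -1.022
v -1.912 2.875 -1.229
v -2.469 3.242 -0.908
v -2.49 2.709 -0.572
v -2.506 3.009 -0.324
v -2.492 3.338 -0.531
v -2.467 2.853 -0.933
f 2 4 1
f 5 2 1
f 1 4 3
f 3 5 1
f 2 8 4
f 6 2 5
f 6 8 2
f 4 8 3
f 7 5 3
f 3 8 7
f 7 6 5
f 8 6 7
f 10 9 12
f 10 12 11
f 12 9 13
f 12 13 11
f 13 9 14
f 13 14 11
f 14 9 15
f 14 15 11
f 15 9 16
f 15 16 11
f 16 9 17
f 16 17 11
f 17 9 18
f 17 18 11
f 18 9 19
f 18 19 11
f 19 9 20
f 19 20 11
f 20 9 21
f 20 21 11
f 21 9 10
f 21 10 11
f 23 22 26
f 23 26 24
f 24 26 27
f 24 27 25
f 26 22 28
f 26 28 27
f 27 28 29
f 27 29 25
f 28 22 30
f 28 30 29
f 29 30 31
f 29 31 25
f 30 22 32
f 30 32 31
f 31 32 33
f 31 33 25
f 32 22 34
f 32 34 33
f 33 34 35
f 33 35 25
f 34 22 36
f 34 36 35
f 35 36 37
f 35 37 25
f 36 22 38
f 36 38 37
f 37 38 39
f 37 39 25
f 38 22 40
f 38 40 39
f 39 40 41
f 39 41 25
f 40 22 23
f 40 23 41
f 41 23 24
f 41 24 25
f 43 42 46
f 43 46 44
f 44 46 47
f 44 47 45
f 46 42 48
f 46 48 47
f 47 48 49
f 47 49 45
f 48 42 50
f 48 50 49
f 49 50 51
f 49 51 45
f 50 42 52
f 50 52 51
f 51 52 53
f 51 53 45
f 52 42 54
f 52 54 53
f 53 54 55
f 53 55 45
f 54 42 56
f 54 56 55
f 55 56 57
f 55 57 45
f 56 42 58
f 56 58 57
f 57 58 59
f 57 59 45
f 58 42 60
f 58 60 59
f 59 60 61
f 59 61 45
f 60 42 62
f 60 62 61
f 61 62 63
f 61 63 45
f 62 42 64
f 62 64 63
f 63 64 65
f 63 65 45
f 64 42 66
f 64 66 65
f 65 66 67
f 65 67 45
f 66 42 68
f 66 68 67
f 67 68 69
f 67 69 45
f 68 42 70
f 68 70 69
f 69 70 71
f 69 71 45
f 70 42 72
f 70 72 71
f 71 72 73
f 71 73 45
f 72 42 43
f 72 43 73
f 73 43 44
f 73 44 45
f 74 111 90
f 111 85 114
f 90 114 79
f 111 114 90
f 74 90 86
f 90 79 91
f 86 91 75
f 90 91 86
f 74 86 95
f 86 75 96
f 95 96 81
f 86 96 95
f 74 95 107
f 95 81 110
f 107 110 84
f 95 110 107
f 74 107 111
f 107 84 115
f 111 115 85
f 107 115 111
f 75 91 102
f 91 79 105
f 102 105 83
f 91 105 102
f 79 114 92
f 114 85 113
f 92 113 78
f 114 113 92
f 85 115 112
f 115 84 108
f 112 108 76
f 115 108 112
f 84 110 109
f 110 81 97
f 109 97 80
f 110 97 109
f 81 96 101
f 96 75 98
f 101 98 82
f 96 98 101
f 77 103 89
f 103 83 104
f 89 104 78
f 103 104 89
f 77 89 87
f 89 78 88
f 87 88 76
f 89 88 87
f 77 87 94
f 87 76 93
f 94 93 80
f 87 93 94
f 77 94 99
f 94 80 100
f 99 100 82
f 94 100 99
f 77 99 103
f 99 82 106
f 103 106 83
f 99 106 103
f 78 104 92
f 104 83 105
f 92 105 79
f 104 105 92
f 76 88 112
f 88 78 113
f 112 113 85
f 88 113 112
f 80 93 109
f 93 76 108
f 109 108 84
f 93 108 109
f 82 100 101
f 100 80 97
f 101 97 81
f 100 97 101
f 83 106 102
f 106 82 98
f 102 98 75
f 106 98 102



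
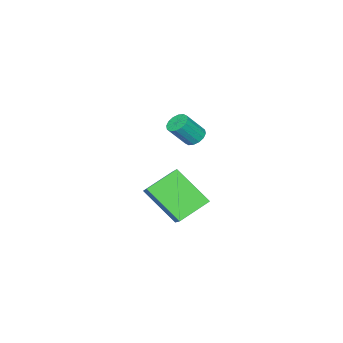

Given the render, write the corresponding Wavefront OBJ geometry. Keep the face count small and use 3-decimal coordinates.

v 3.126 -3.346 -0.623
v 1.891 -2.751 0.141
v 3.009 -1.803 -2.014
v 1.774 -1.208 -1.249
v 4.386 -2.212 0.529
v 3.151 -1.617 1.294
v 4.269 -0.669 -0.861
v 3.034 -0.074 -0.097
v 3.102 -0.766 3.452
v 3.528 -0.775 3.155
v 4.185 -1.184 4.111
v 3.758 -1.174 4.408
v 3.524 -0.529 3.263
v 4.181 -0.937 4.219
v 3.407 -0.346 3.422
v 4.063 -0.754 4.378
v 3.208 -0.275 3.588
v 3.864 -0.684 4.545
v 2.98 -0.336 3.719
v 3.637 -0.745 4.675
v 2.785 -0.512 3.777
v 3.442 -0.921 4.734
v 2.675 -0.756 3.749
v 3.332 -1.165 4.705
v 2.679 -1.003 3.641
v 3.336 -1.411 4.597
v 2.797 -1.186 3.482
v 3.453 -1.594 4.438
v 2.996 -1.256 3.315
v 3.652 -1.665 4.272
v 3.223 -1.195 3.185
v 3.88 -1.604 4.141
v 3.418 -1.019 3.126
v 4.075 -1.428 4.083
f 2 4 1
f 5 2 1
f 1 4 3
f 3 5 1
f 2 8 4
f 6 2 5
f 6 8 2
f 4 8 3
f 7 5 3
f 3 8 7
f 7 6 5
f 8 6 7
f 10 9 13
f 10 13 11
f 11 13 14
f 11 14 12
f 13 9 15
f 13 15 14
f 14 15 16
f 14 16 12
f 15 9 17
f 15 17 16
f 16 17 18
f 16 18 12
f 17 9 19
f 17 19 18
f 18 19 20
f 18 20 12
f 19 9 21
f 19 21 20
f 20 21 22
f 20 22 12
f 21 9 23
f 21 23 22
f 22 23 24
f 22 24 12
f 23 9 25
f 23 25 24
f 24 25 26
f 24 26 12
f 25 9 27
f 25 27 26
f 26 27 28
f 26 28 12
f 27 9 29
f 27 29 28
f 28 29 30
f 28 30 12
f 29 9 31
f 29 31 30
f 30 31 32
f 30 32 12
f 31 9 33
f 31 33 32
f 32 33 34
f 32 34 12
f 33 9 10
f 33 10 34
f 34 10 11
f 34 11 12



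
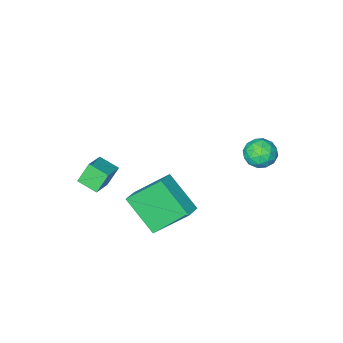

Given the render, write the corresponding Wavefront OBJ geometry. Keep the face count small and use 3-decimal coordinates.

v 1.257 -3.276 -1.046
v 1.645 -4.083 -0.758
v 2.123 -2.683 -0.553
v 2.511 -3.489 -0.265
v 1.789 -3.331 -1.915
v 2.177 -4.137 -1.627
v 2.655 -2.737 -1.422
v 3.043 -3.544 -1.134
v -3.168 0.822 1.357
v -2.752 1.222 0.9
v -3.048 -0.122 0.64
v -2.632 0.278 0.183
v -2.376 0.093 0.848
v -2.449 0.676 1.291
v -3.351 0.424 0.249
v -3.424 1.007 0.692
v -2.865 0.976 0.215
v -2.262 0.771 0.585
v -3.538 0.329 0.955
v -2.935 0.124 1.325
v -2.97 1.105 1.191
v -2.83 -0.005 0.349
v -2.679 -0.114 0.739
v -2.434 0.121 0.471
v -2.792 0.784 1.421
v -2.548 1.019 1.152
v -2.327 0.355 1.122
v -3.252 0.081 0.388
v -3.008 0.316 0.119
v -3.366 0.979 1.069
v -3.121 1.214 0.801
v -3.473 0.745 0.418
v -2.792 1.195 0.52
v -2.722 0.64 0.099
v -3.144 0.726 0.138
v -3.187 1.069 0.398
v -2.438 1.075 0.738
v -2.368 0.52 0.316
v -2.217 0.411 0.707
v -2.26 0.754 0.967
v -2.504 0.93 0.335
v -3.432 0.58 1.224
v -3.362 0.025 0.802
v -3.54 0.346 0.573
v -3.583 0.689 0.833
v -3.078 0.46 1.441
v -3.008 -0.095 1.02
v -2.613 0.031 1.142
v -2.656 0.374 1.402
v -3.296 0.17 1.205
v 1.361 -0.046 -2.081
v 1.695 -1.45 -0.86
v 0.278 0.824 -0.784
v 0.613 -0.58 0.437
v 2.027 0.36 -1.797
v 2.362 -1.044 -0.576
v 0.945 1.23 -0.5
v 1.279 -0.174 0.721
f 2 4 1
f 5 2 1
f 1 4 3
f 3 5 1
f 2 8 4
f 6 2 5
f 6 8 2
f 4 8 3
f 7 5 3
f 3 8 7
f 7 6 5
f 8 6 7
f 9 46 25
f 46 20 49
f 25 49 14
f 46 49 25
f 9 25 21
f 25 14 26
f 21 26 10
f 25 26 21
f 9 21 30
f 21 10 31
f 30 31 16
f 21 31 30
f 9 30 42
f 30 16 45
f 42 45 19
f 30 45 42
f 9 42 46
f 42 19 50
f 46 50 20
f 42 50 46
f 10 26 37
f 26 14 40
f 37 40 18
f 26 40 37
f 14 49 27
f 49 20 48
f 27 48 13
f 49 48 27
f 20 50 47
f 50 19 43
f 47 43 11
f 50 43 47
f 19 45 44
f 45 16 32
f 44 32 15
f 45 32 44
f 16 31 36
f 31 10 33
f 36 33 17
f 31 33 36
f 12 38 24
f 38 18 39
f 24 39 13
f 38 39 24
f 12 24 22
f 24 13 23
f 22 23 11
f 24 23 22
f 12 22 29
f 22 11 28
f 29 28 15
f 22 28 29
f 12 29 34
f 29 15 35
f 34 35 17
f 29 35 34
f 12 34 38
f 34 17 41
f 38 41 18
f 34 41 38
f 13 39 27
f 39 18 40
f 27 40 14
f 39 40 27
f 11 23 47
f 23 13 48
f 47 48 20
f 23 48 47
f 15 28 44
f 28 11 43
f 44 43 19
f 28 43 44
f 17 35 36
f 35 15 32
f 36 32 16
f 35 32 36
f 18 41 37
f 41 17 33
f 37 33 10
f 41 33 37
f 52 54 51
f 55 52 51
f 51 54 53
f 53 55 51
f 52 58 54
f 56 52 55
f 56 58 52
f 54 58 53
f 57 55 53
f 53 58 57
f 57 56 55
f 58 56 57



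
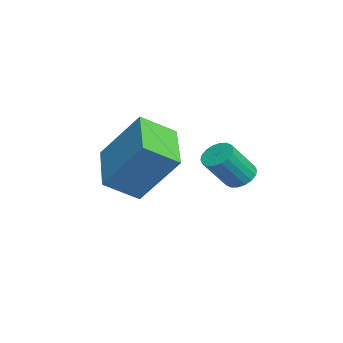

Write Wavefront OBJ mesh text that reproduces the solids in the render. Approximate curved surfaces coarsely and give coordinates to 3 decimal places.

v -0.505 -4.886 -2.18
v 0.026 -3.625 -0.458
v -0.821 -3.733 -2.927
v -0.289 -2.472 -1.205
v 1.449 -4.788 -2.855
v 1.981 -3.527 -1.133
v 1.134 -3.635 -3.602
v 1.665 -2.374 -1.88
v 3.267 -0.635 -1.848
v 3.788 -0.528 -2.023
v 4.294 -1.259 -0.968
v 3.773 -1.365 -0.792
v 3.741 -0.338 -1.869
v 4.247 -1.068 -0.814
v 3.601 -0.206 -1.711
v 4.107 -0.937 -0.655
v 3.394 -0.16 -1.58
v 3.9 -0.89 -0.524
v 3.162 -0.207 -1.502
v 3.668 -0.938 -0.446
v 2.951 -0.339 -1.492
v 3.457 -1.07 -0.436
v 2.803 -0.53 -1.553
v 3.308 -1.261 -0.497
v 2.746 -0.741 -1.672
v 3.252 -1.472 -0.617
v 2.793 -0.932 -1.826
v 3.299 -1.662 -0.771
v 2.933 -1.063 -1.985
v 3.439 -1.794 -0.929
v 3.14 -1.11 -2.116
v 3.646 -1.84 -1.06
v 3.372 -1.062 -2.194
v 3.878 -1.793 -1.138
v 3.583 -0.93 -2.204
v 4.089 -1.661 -1.148
v 3.732 -0.739 -2.143
v 4.237 -1.47 -1.087
f 2 4 1
f 5 2 1
f 1 4 3
f 3 5 1
f 2 8 4
f 6 2 5
f 6 8 2
f 4 8 3
f 7 5 3
f 3 8 7
f 7 6 5
f 8 6 7
f 10 9 13
f 10 13 11
f 11 13 14
f 11 14 12
f 13 9 15
f 13 15 14
f 14 15 16
f 14 16 12
f 15 9 17
f 15 17 16
f 16 17 18
f 16 18 12
f 17 9 19
f 17 19 18
f 18 19 20
f 18 20 12
f 19 9 21
f 19 21 20
f 20 21 22
f 20 22 12
f 21 9 23
f 21 23 22
f 22 23 24
f 22 24 12
f 23 9 25
f 23 25 24
f 24 25 26
f 24 26 12
f 25 9 27
f 25 27 26
f 26 27 28
f 26 28 12
f 27 9 29
f 27 29 28
f 28 29 30
f 28 30 12
f 29 9 31
f 29 31 30
f 30 31 32
f 30 32 12
f 31 9 33
f 31 33 32
f 32 33 34
f 32 34 12
f 33 9 35
f 33 35 34
f 34 35 36
f 34 36 12
f 35 9 37
f 35 37 36
f 36 37 38
f 36 38 12
f 37 9 10
f 37 10 38
f 38 10 11
f 38 11 12



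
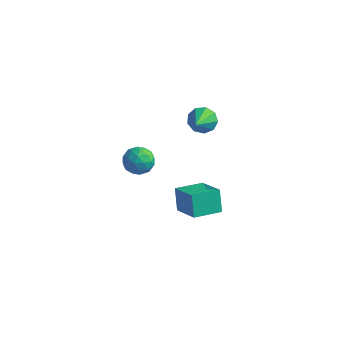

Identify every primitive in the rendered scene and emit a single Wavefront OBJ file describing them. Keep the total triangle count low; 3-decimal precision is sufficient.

v 1.789 -0.882 -3.607
v 3.39 -1.681 -2.648
v 2.712 0.61 -3.905
v 4.313 -0.189 -2.946
v 2.287 -1.451 -4.914
v 3.888 -2.25 -3.955
v 3.21 0.041 -5.212
v 4.811 -0.758 -4.253
v 1.083 -2.198 0.629
v 1.426 -2.628 -0.167
v 0.094 -3.392 0.847
v 0.437 -3.822 0.051
v 0.994 -3.747 0.838
v 1.605 -3.009 0.703
v -0.085 -3.011 -0.023
v 0.526 -2.273 -0.158
v 0.704 -3.13 -0.57
v 1.371 -3.585 -0.038
v 0.149 -2.435 0.718
v 0.816 -2.89 1.25
v 1.341 -2.308 0.212
v 0.179 -3.712 0.468
v 0.507 -3.668 0.931
v 0.708 -3.92 0.463
v 1.447 -2.533 0.723
v 1.648 -2.785 0.255
v 1.395 -3.443 0.846
v -0.128 -3.235 0.425
v 0.073 -3.487 -0.043
v 0.812 -2.1 0.217
v 1.013 -2.352 -0.251
v 0.125 -2.577 -0.166
v 1.118 -2.856 -0.493
v 0.537 -3.557 -0.365
v 0.23 -3.081 -0.409
v 0.589 -2.647 -0.488
v 1.51 -3.123 -0.18
v 0.929 -3.825 -0.052
v 1.257 -3.781 0.411
v 1.616 -3.347 0.331
v 1.086 -3.418 -0.417
v 0.591 -2.195 0.732
v 0.01 -2.897 0.86
v -0.096 -2.673 0.349
v 0.263 -2.239 0.269
v 0.983 -2.463 1.045
v 0.402 -3.164 1.173
v 0.931 -3.373 1.168
v 1.29 -2.939 1.089
v 0.434 -2.602 1.097
v 3.212 -0.329 3.064
v 4.027 -0.029 3.123
v 3.668 -1.771 4.076
v 3.699 0.182 3.573
v 3.143 0.155 3.784
v 2.62 -0.099 3.659
v 2.373 -0.46 3.255
v 2.519 -0.76 2.762
v 2.989 -0.858 2.41
v 3.563 -0.708 2.365
v 3.973 -0.381 2.646
f 2 4 1
f 5 2 1
f 1 4 3
f 3 5 1
f 2 8 4
f 6 2 5
f 6 8 2
f 4 8 3
f 7 5 3
f 3 8 7
f 7 6 5
f 8 6 7
f 9 46 25
f 46 20 49
f 25 49 14
f 46 49 25
f 9 25 21
f 25 14 26
f 21 26 10
f 25 26 21
f 9 21 30
f 21 10 31
f 30 31 16
f 21 31 30
f 9 30 42
f 30 16 45
f 42 45 19
f 30 45 42
f 9 42 46
f 42 19 50
f 46 50 20
f 42 50 46
f 10 26 37
f 26 14 40
f 37 40 18
f 26 40 37
f 14 49 27
f 49 20 48
f 27 48 13
f 49 48 27
f 20 50 47
f 50 19 43
f 47 43 11
f 50 43 47
f 19 45 44
f 45 16 32
f 44 32 15
f 45 32 44
f 16 31 36
f 31 10 33
f 36 33 17
f 31 33 36
f 12 38 24
f 38 18 39
f 24 39 13
f 38 39 24
f 12 24 22
f 24 13 23
f 22 23 11
f 24 23 22
f 12 22 29
f 22 11 28
f 29 28 15
f 22 28 29
f 12 29 34
f 29 15 35
f 34 35 17
f 29 35 34
f 12 34 38
f 34 17 41
f 38 41 18
f 34 41 38
f 13 39 27
f 39 18 40
f 27 40 14
f 39 40 27
f 11 23 47
f 23 13 48
f 47 48 20
f 23 48 47
f 15 28 44
f 28 11 43
f 44 43 19
f 28 43 44
f 17 35 36
f 35 15 32
f 36 32 16
f 35 32 36
f 18 41 37
f 41 17 33
f 37 33 10
f 41 33 37
f 52 51 54
f 52 54 53
f 54 51 55
f 54 55 53
f 55 51 56
f 55 56 53
f 56 51 57
f 56 57 53
f 57 51 58
f 57 58 53
f 58 51 59
f 58 59 53
f 59 51 60
f 59 60 53
f 60 51 61
f 60 61 53
f 61 51 52
f 61 52 53



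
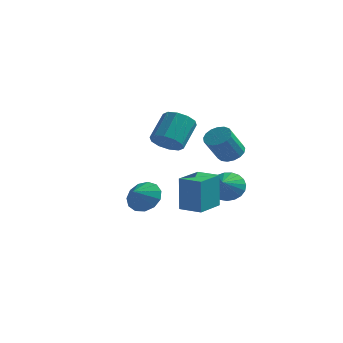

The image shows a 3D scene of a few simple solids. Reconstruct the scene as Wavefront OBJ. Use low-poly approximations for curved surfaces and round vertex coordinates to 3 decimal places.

v 3.338 2.012 -1.969
v 3.865 1.665 -2.652
v 3.502 0.928 -1.291
v 4.127 1.843 -2.431
v 4.253 2.051 -2.13
v 4.221 2.251 -1.801
v 4.036 2.411 -1.501
v 3.73 2.501 -1.282
v 3.357 2.507 -1.182
v 2.98 2.428 -1.218
v 2.665 2.277 -1.384
v 2.467 2.079 -1.651
v 2.419 1.871 -1.973
v 2.53 1.687 -2.294
v 2.781 1.559 -2.56
v 3.128 1.509 -2.723
v 3.511 1.547 -2.755
v -1.823 3.337 -3.929
v -0.918 3.493 -3.441
v -2.017 2.463 -3.291
v -1.321 3.799 -3.144
v -1.883 3.958 -3.097
v -2.426 3.92 -3.314
v -2.778 3.697 -3.727
v -2.826 3.36 -4.203
v -2.556 3.015 -4.593
v -2.053 2.773 -4.772
v -1.478 2.71 -4.683
v -1.011 2.846 -4.355
v -0.803 3.138 -3.892
v 4.107 0.538 0.927
v 4.831 0.435 1.04
v 4.497 -0.481 2.347
v 3.773 -0.378 2.233
v 4.757 0.727 1.226
v 4.422 -0.188 2.532
v 4.534 0.976 1.343
v 4.199 0.06 2.65
v 4.213 1.125 1.365
v 3.878 0.209 2.672
v 3.868 1.139 1.287
v 3.533 0.223 2.593
v 3.578 1.015 1.126
v 3.243 0.099 2.432
v 3.409 0.782 0.919
v 3.074 -0.134 2.225
v 3.4 0.493 0.714
v 3.065 -0.423 2.021
v 3.553 0.215 0.558
v 3.218 -0.701 1.864
v 3.833 0.01 0.487
v 3.499 -0.906 1.793
v 4.176 -0.074 0.516
v 3.841 -0.989 1.822
v 4.503 -0.017 0.639
v 4.169 -0.933 1.945
v 4.74 0.166 0.829
v 4.405 -0.749 2.135
v 2.383 -1.691 -2.323
v 2.331 -1.621 -0.365
v 2.657 -0.075 -2.374
v 2.605 -0.005 -0.416
v 3.595 -1.895 -2.284
v 3.543 -1.825 -0.326
v 3.869 -0.279 -2.335
v 3.817 -0.209 -0.377
v 1.421 -1.011 1.654
v 1.822 -0.503 1.058
v 1.941 0.779 2.23
v 1.539 0.271 2.826
v 1.287 -0.417 1.019
v 1.405 0.864 2.19
v 0.802 -0.558 1.222
v 0.921 0.723 2.393
v 0.554 -0.872 1.59
v 0.672 0.409 2.762
v 0.637 -1.239 1.983
v 0.755 0.042 3.154
v 1.019 -1.519 2.25
v 1.138 -0.237 3.422
v 1.555 -1.604 2.29
v 1.673 -0.323 3.461
v 2.039 -1.463 2.087
v 2.158 -0.182 3.258
v 2.288 -1.149 1.718
v 2.406 0.132 2.89
v 2.205 -0.782 1.326
v 2.323 0.499 2.497
f 2 1 4
f 2 4 3
f 4 1 5
f 4 5 3
f 5 1 6
f 5 6 3
f 6 1 7
f 6 7 3
f 7 1 8
f 7 8 3
f 8 1 9
f 8 9 3
f 9 1 10
f 9 10 3
f 10 1 11
f 10 11 3
f 11 1 12
f 11 12 3
f 12 1 13
f 12 13 3
f 13 1 14
f 13 14 3
f 14 1 15
f 14 15 3
f 15 1 16
f 15 16 3
f 16 1 17
f 16 17 3
f 17 1 2
f 17 2 3
f 19 18 21
f 19 21 20
f 21 18 22
f 21 22 20
f 22 18 23
f 22 23 20
f 23 18 24
f 23 24 20
f 24 18 25
f 24 25 20
f 25 18 26
f 25 26 20
f 26 18 27
f 26 27 20
f 27 18 28
f 27 28 20
f 28 18 29
f 28 29 20
f 29 18 30
f 29 30 20
f 30 18 19
f 30 19 20
f 32 31 35
f 32 35 33
f 33 35 36
f 33 36 34
f 35 31 37
f 35 37 36
f 36 37 38
f 36 38 34
f 37 31 39
f 37 39 38
f 38 39 40
f 38 40 34
f 39 31 41
f 39 41 40
f 40 41 42
f 40 42 34
f 41 31 43
f 41 43 42
f 42 43 44
f 42 44 34
f 43 31 45
f 43 45 44
f 44 45 46
f 44 46 34
f 45 31 47
f 45 47 46
f 46 47 48
f 46 48 34
f 47 31 49
f 47 49 48
f 48 49 50
f 48 50 34
f 49 31 51
f 49 51 50
f 50 51 52
f 50 52 34
f 51 31 53
f 51 53 52
f 52 53 54
f 52 54 34
f 53 31 55
f 53 55 54
f 54 55 56
f 54 56 34
f 55 31 57
f 55 57 56
f 56 57 58
f 56 58 34
f 57 31 32
f 57 32 58
f 58 32 33
f 58 33 34
f 60 62 59
f 63 60 59
f 59 62 61
f 61 63 59
f 60 66 62
f 64 60 63
f 64 66 60
f 62 66 61
f 65 63 61
f 61 66 65
f 65 64 63
f 66 64 65
f 68 67 71
f 68 71 69
f 69 71 72
f 69 72 70
f 71 67 73
f 71 73 72
f 72 73 74
f 72 74 70
f 73 67 75
f 73 75 74
f 74 75 76
f 74 76 70
f 75 67 77
f 75 77 76
f 76 77 78
f 76 78 70
f 77 67 79
f 77 79 78
f 78 79 80
f 78 80 70
f 79 67 81
f 79 81 80
f 80 81 82
f 80 82 70
f 81 67 83
f 81 83 82
f 82 83 84
f 82 84 70
f 83 67 85
f 83 85 84
f 84 85 86
f 84 86 70
f 85 67 87
f 85 87 86
f 86 87 88
f 86 88 70
f 87 67 68
f 87 68 88
f 88 68 69
f 88 69 70



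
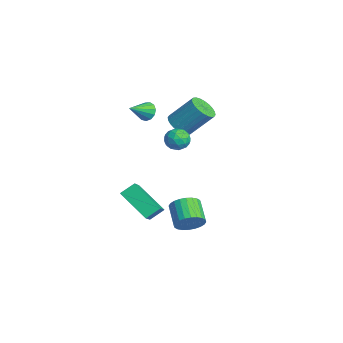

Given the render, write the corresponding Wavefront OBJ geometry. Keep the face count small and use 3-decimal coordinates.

v 2.563 -0.809 2.007
v 2.852 -0.568 2.577
v 3.228 -1.692 2.043
v 3.517 -1.451 2.613
v 2.871 -1.672 2.626
v 2.46 -1.127 2.604
v 3.62 -1.133 2.016
v 3.209 -0.588 1.994
v 3.506 -0.768 2.583
v 3.043 -1.101 2.959
v 3.037 -1.159 1.661
v 2.574 -1.492 2.037
v 2.649 -0.611 2.289
v 3.431 -1.649 2.331
v 3.051 -1.779 2.339
v 3.221 -1.637 2.674
v 2.418 -0.94 2.304
v 2.589 -0.798 2.639
v 2.6 -1.447 2.668
v 3.491 -1.462 1.981
v 3.662 -1.32 2.316
v 2.859 -0.623 1.946
v 3.029 -0.481 2.281
v 3.48 -0.813 1.952
v 3.203 -0.587 2.627
v 3.594 -1.106 2.648
v 3.655 -0.919 2.298
v 3.413 -0.598 2.285
v 2.931 -0.783 2.849
v 3.322 -1.301 2.87
v 2.943 -1.432 2.877
v 2.701 -1.111 2.864
v 3.316 -0.9 2.852
v 2.758 -0.959 1.75
v 3.149 -1.477 1.771
v 3.379 -1.149 1.756
v 3.137 -0.828 1.743
v 2.486 -1.154 1.972
v 2.877 -1.673 1.993
v 2.667 -1.662 2.335
v 2.425 -1.341 2.322
v 2.764 -1.36 1.768
v -1.657 -2.549 -4.126
v -0.275 -3.133 -3.078
v -1.738 -1.771 -3.587
v -0.356 -2.355 -2.539
v -0.344 -1.585 -5.321
v 1.038 -2.169 -4.273
v -0.425 -0.807 -4.782
v 0.957 -1.391 -3.734
v 3.99 -0.769 -3.083
v 4.376 -0.525 -2.439
v 3.216 -0.448 -1.772
v 2.83 -0.691 -2.417
v 4.315 -0.256 -2.577
v 3.155 -0.179 -1.911
v 4.204 -0.066 -2.793
v 3.044 0.011 -2.126
v 4.06 0.018 -3.052
v 2.9 0.095 -2.386
v 3.906 -0.019 -3.317
v 2.746 0.059 -2.65
v 3.764 -0.169 -3.545
v 2.604 -0.092 -2.879
v 3.657 -0.411 -3.704
v 2.497 -0.334 -3.038
v 3.601 -0.707 -3.768
v 2.441 -0.63 -3.101
v 3.604 -1.012 -3.728
v 2.444 -0.935 -3.061
v 3.665 -1.281 -3.589
v 2.505 -1.204 -2.923
v 3.776 -1.471 -3.374
v 2.616 -1.394 -2.707
v 3.92 -1.555 -3.114
v 2.76 -1.478 -2.448
v 4.074 -1.519 -2.85
v 2.914 -1.441 -2.183
v 4.216 -1.368 -2.621
v 3.056 -1.291 -1.955
v 4.323 -1.126 -2.462
v 3.163 -1.049 -1.796
v 4.379 -0.83 -2.399
v 3.219 -0.753 -1.732
v -2.882 -1.026 1.09
v -2.346 -0.95 0.808
v -2.398 -2.074 1.73
v -2.331 -0.766 1.098
v -2.49 -0.664 1.385
v -2.774 -0.677 1.578
v -3.093 -0.802 1.616
v -3.344 -0.997 1.487
v -3.449 -1.202 1.232
v -3.374 -1.351 0.931
v -3.143 -1.397 0.681
v -2.829 -1.325 0.561
v -2.532 -1.159 0.608
v -2.12 0.47 0.286
v -1.37 0.192 0.276
v -0.93 1.332 1.625
v -1.68 1.61 1.634
v -1.35 0.427 0.071
v -0.911 1.567 1.42
v -1.448 0.668 -0.101
v -1.008 1.808 1.248
v -1.648 0.879 -0.214
v -1.208 2.019 1.135
v -1.92 1.028 -0.251
v -1.48 2.168 1.097
v -2.222 1.092 -0.207
v -1.782 2.232 1.142
v -2.509 1.061 -0.087
v -2.069 2.201 1.261
v -2.736 0.94 0.089
v -2.296 2.081 1.438
v -2.87 0.748 0.295
v -2.43 1.888 1.644
v -2.889 0.513 0.5
v -2.45 1.653 1.849
v -2.792 0.272 0.672
v -2.352 1.412 2.021
v -2.592 0.061 0.785
v -2.152 1.201 2.134
v -2.32 -0.088 0.823
v -1.88 1.052 2.171
v -2.018 -0.152 0.778
v -1.578 0.988 2.127
v -1.731 -0.121 0.659
v -1.291 1.019 2.007
v -1.504 -0.001 0.482
v -1.064 1.14 1.831
f 1 38 17
f 38 12 41
f 17 41 6
f 38 41 17
f 1 17 13
f 17 6 18
f 13 18 2
f 17 18 13
f 1 13 22
f 13 2 23
f 22 23 8
f 13 23 22
f 1 22 34
f 22 8 37
f 34 37 11
f 22 37 34
f 1 34 38
f 34 11 42
f 38 42 12
f 34 42 38
f 2 18 29
f 18 6 32
f 29 32 10
f 18 32 29
f 6 41 19
f 41 12 40
f 19 40 5
f 41 40 19
f 12 42 39
f 42 11 35
f 39 35 3
f 42 35 39
f 11 37 36
f 37 8 24
f 36 24 7
f 37 24 36
f 8 23 28
f 23 2 25
f 28 25 9
f 23 25 28
f 4 30 16
f 30 10 31
f 16 31 5
f 30 31 16
f 4 16 14
f 16 5 15
f 14 15 3
f 16 15 14
f 4 14 21
f 14 3 20
f 21 20 7
f 14 20 21
f 4 21 26
f 21 7 27
f 26 27 9
f 21 27 26
f 4 26 30
f 26 9 33
f 30 33 10
f 26 33 30
f 5 31 19
f 31 10 32
f 19 32 6
f 31 32 19
f 3 15 39
f 15 5 40
f 39 40 12
f 15 40 39
f 7 20 36
f 20 3 35
f 36 35 11
f 20 35 36
f 9 27 28
f 27 7 24
f 28 24 8
f 27 24 28
f 10 33 29
f 33 9 25
f 29 25 2
f 33 25 29
f 44 46 43
f 47 44 43
f 43 46 45
f 45 47 43
f 44 50 46
f 48 44 47
f 48 50 44
f 46 50 45
f 49 47 45
f 45 50 49
f 49 48 47
f 50 48 49
f 52 51 55
f 52 55 53
f 53 55 56
f 53 56 54
f 55 51 57
f 55 57 56
f 56 57 58
f 56 58 54
f 57 51 59
f 57 59 58
f 58 59 60
f 58 60 54
f 59 51 61
f 59 61 60
f 60 61 62
f 60 62 54
f 61 51 63
f 61 63 62
f 62 63 64
f 62 64 54
f 63 51 65
f 63 65 64
f 64 65 66
f 64 66 54
f 65 51 67
f 65 67 66
f 66 67 68
f 66 68 54
f 67 51 69
f 67 69 68
f 68 69 70
f 68 70 54
f 69 51 71
f 69 71 70
f 70 71 72
f 70 72 54
f 71 51 73
f 71 73 72
f 72 73 74
f 72 74 54
f 73 51 75
f 73 75 74
f 74 75 76
f 74 76 54
f 75 51 77
f 75 77 76
f 76 77 78
f 76 78 54
f 77 51 79
f 77 79 78
f 78 79 80
f 78 80 54
f 79 51 81
f 79 81 80
f 80 81 82
f 80 82 54
f 81 51 83
f 81 83 82
f 82 83 84
f 82 84 54
f 83 51 52
f 83 52 84
f 84 52 53
f 84 53 54
f 86 85 88
f 86 88 87
f 88 85 89
f 88 89 87
f 89 85 90
f 89 90 87
f 90 85 91
f 90 91 87
f 91 85 92
f 91 92 87
f 92 85 93
f 92 93 87
f 93 85 94
f 93 94 87
f 94 85 95
f 94 95 87
f 95 85 96
f 95 96 87
f 96 85 97
f 96 97 87
f 97 85 86
f 97 86 87
f 99 98 102
f 99 102 100
f 100 102 103
f 100 103 101
f 102 98 104
f 102 104 103
f 103 104 105
f 103 105 101
f 104 98 106
f 104 106 105
f 105 106 107
f 105 107 101
f 106 98 108
f 106 108 107
f 107 108 109
f 107 109 101
f 108 98 110
f 108 110 109
f 109 110 111
f 109 111 101
f 110 98 112
f 110 112 111
f 111 112 113
f 111 113 101
f 112 98 114
f 112 114 113
f 113 114 115
f 113 115 101
f 114 98 116
f 114 116 115
f 115 116 117
f 115 117 101
f 116 98 118
f 116 118 117
f 117 118 119
f 117 119 101
f 118 98 120
f 118 120 119
f 119 120 121
f 119 121 101
f 120 98 122
f 120 122 121
f 121 122 123
f 121 123 101
f 122 98 124
f 122 124 123
f 123 124 125
f 123 125 101
f 124 98 126
f 124 126 125
f 125 126 127
f 125 127 101
f 126 98 128
f 126 128 127
f 127 128 129
f 127 129 101
f 128 98 130
f 128 130 129
f 129 130 131
f 129 131 101
f 130 98 99
f 130 99 131
f 131 99 100
f 131 100 101



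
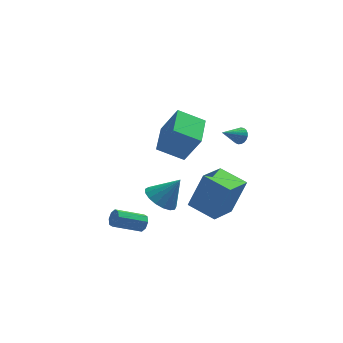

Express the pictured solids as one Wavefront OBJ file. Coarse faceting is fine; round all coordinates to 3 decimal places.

v -0.897 -3.61 -3.472
v -0.692 -3.941 -3.158
v -2.099 -4.161 -2.474
v -2.303 -3.83 -2.788
v -0.681 -3.584 -3.022
v -2.088 -3.804 -2.337
v -0.797 -3.242 -3.149
v -2.204 -3.462 -2.464
v -0.971 -3.116 -3.466
v -2.378 -3.336 -2.781
v -1.101 -3.279 -3.786
v -2.508 -3.499 -3.102
v -1.112 -3.636 -3.923
v -2.519 -3.856 -3.238
v -0.996 -3.978 -3.796
v -2.403 -4.198 -3.111
v -0.822 -4.104 -3.479
v -2.229 -4.324 -2.794
v 0.331 1.666 -2.055
v 1.137 1.26 -0.429
v 0.781 3.487 -1.824
v 1.588 3.081 -0.198
v 1.712 1.419 -2.802
v 2.519 1.013 -1.176
v 2.163 3.24 -2.571
v 2.969 2.834 -0.945
v 4.298 0.097 -0.289
v 4.585 0.094 0.133
v 3.322 -0.377 0.369
v 4.496 0.287 0.141
v 4.374 0.447 0.074
v 4.238 0.546 -0.055
v 4.113 0.568 -0.225
v 4.02 0.508 -0.406
v 3.975 0.378 -0.567
v 3.986 0.199 -0.679
v 4.051 0.002 -0.725
v 4.159 -0.178 -0.695
v 4.29 -0.311 -0.595
v 4.424 -0.373 -0.442
v 4.535 -0.354 -0.263
v 4.606 -0.256 -0.088
v 4.623 -0.098 0.052
v -0.07 -3.761 -1.652
v 0.659 -3.879 -2.2
v 0.87 -3.719 -0.408
v 0.612 -3.441 -2.179
v 0.408 -3.077 -2.038
v 0.095 -2.87 -1.808
v -0.256 -2.867 -1.542
v -0.565 -3.069 -1.302
v -0.76 -3.43 -1.142
v -0.798 -3.866 -1.098
v -0.668 -4.279 -1.182
v -0.402 -4.573 -1.373
v -0.06 -4.681 -1.628
v 0.28 -4.579 -1.888
v 0.539 -4.289 -2.095
v 1.374 -2.606 -3.124
v 2.127 -2.455 -1.169
v 2.389 -1.346 -3.612
v 3.141 -1.194 -1.658
v 2.519 -3.666 -3.482
v 3.271 -3.514 -1.528
v 3.533 -2.405 -3.971
v 4.286 -2.254 -2.016
f 2 1 5
f 2 5 3
f 3 5 6
f 3 6 4
f 5 1 7
f 5 7 6
f 6 7 8
f 6 8 4
f 7 1 9
f 7 9 8
f 8 9 10
f 8 10 4
f 9 1 11
f 9 11 10
f 10 11 12
f 10 12 4
f 11 1 13
f 11 13 12
f 12 13 14
f 12 14 4
f 13 1 15
f 13 15 14
f 14 15 16
f 14 16 4
f 15 1 17
f 15 17 16
f 16 17 18
f 16 18 4
f 17 1 2
f 17 2 18
f 18 2 3
f 18 3 4
f 20 22 19
f 23 20 19
f 19 22 21
f 21 23 19
f 20 26 22
f 24 20 23
f 24 26 20
f 22 26 21
f 25 23 21
f 21 26 25
f 25 24 23
f 26 24 25
f 28 27 30
f 28 30 29
f 30 27 31
f 30 31 29
f 31 27 32
f 31 32 29
f 32 27 33
f 32 33 29
f 33 27 34
f 33 34 29
f 34 27 35
f 34 35 29
f 35 27 36
f 35 36 29
f 36 27 37
f 36 37 29
f 37 27 38
f 37 38 29
f 38 27 39
f 38 39 29
f 39 27 40
f 39 40 29
f 40 27 41
f 40 41 29
f 41 27 42
f 41 42 29
f 42 27 43
f 42 43 29
f 43 27 28
f 43 28 29
f 45 44 47
f 45 47 46
f 47 44 48
f 47 48 46
f 48 44 49
f 48 49 46
f 49 44 50
f 49 50 46
f 50 44 51
f 50 51 46
f 51 44 52
f 51 52 46
f 52 44 53
f 52 53 46
f 53 44 54
f 53 54 46
f 54 44 55
f 54 55 46
f 55 44 56
f 55 56 46
f 56 44 57
f 56 57 46
f 57 44 58
f 57 58 46
f 58 44 45
f 58 45 46
f 60 62 59
f 63 60 59
f 59 62 61
f 61 63 59
f 60 66 62
f 64 60 63
f 64 66 60
f 62 66 61
f 65 63 61
f 61 66 65
f 65 64 63
f 66 64 65



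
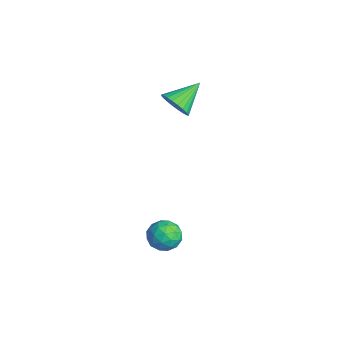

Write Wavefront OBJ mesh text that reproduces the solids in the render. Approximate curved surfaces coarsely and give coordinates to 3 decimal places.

v 2.673 -0.899 -2.262
v 3.339 -0.468 -2.166
v 3.181 -1.452 -3.314
v 3.847 -1.021 -3.218
v 3.668 -1.6 -2.698
v 3.353 -1.258 -2.047
v 3.167 -0.662 -3.433
v 2.852 -0.32 -2.782
v 3.644 -0.322 -2.89
v 3.954 -0.901 -2.435
v 2.566 -1.019 -3.045
v 2.876 -1.598 -2.59
v 2.961 -0.635 -2.121
v 3.559 -1.285 -3.359
v 3.453 -1.625 -3.052
v 3.845 -1.372 -2.996
v 2.97 -1.099 -2.052
v 3.361 -0.846 -1.995
v 3.555 -1.511 -2.308
v 3.159 -1.074 -3.485
v 3.55 -0.821 -3.428
v 2.675 -0.548 -2.484
v 3.067 -0.295 -2.428
v 2.965 -0.409 -3.172
v 3.532 -0.296 -2.491
v 3.831 -0.621 -3.109
v 3.431 -0.409 -3.235
v 3.246 -0.209 -2.853
v 3.714 -0.636 -2.224
v 4.013 -0.961 -2.842
v 3.907 -1.302 -2.536
v 3.723 -1.101 -2.154
v 3.894 -0.55 -2.649
v 2.507 -0.959 -2.638
v 2.806 -1.284 -3.256
v 2.797 -0.819 -3.326
v 2.613 -0.618 -2.944
v 2.689 -1.299 -2.371
v 2.988 -1.624 -2.989
v 3.274 -1.711 -2.627
v 3.089 -1.511 -2.245
v 2.626 -1.37 -2.831
v -2.282 1.517 0.714
v -1.513 1.771 0.732
v -2.738 2.843 1.526
v -1.614 1.901 0.463
v -1.817 1.973 0.231
v -2.091 1.976 0.074
v -2.394 1.909 0.013
v -2.68 1.782 0.059
v -2.905 1.615 0.205
v -3.035 1.433 0.428
v -3.051 1.264 0.695
v -2.95 1.134 0.964
v -2.747 1.062 1.196
v -2.473 1.059 1.354
v -2.17 1.126 1.414
v -1.884 1.253 1.368
v -1.659 1.42 1.222
v -1.529 1.602 0.999
f 1 38 17
f 38 12 41
f 17 41 6
f 38 41 17
f 1 17 13
f 17 6 18
f 13 18 2
f 17 18 13
f 1 13 22
f 13 2 23
f 22 23 8
f 13 23 22
f 1 22 34
f 22 8 37
f 34 37 11
f 22 37 34
f 1 34 38
f 34 11 42
f 38 42 12
f 34 42 38
f 2 18 29
f 18 6 32
f 29 32 10
f 18 32 29
f 6 41 19
f 41 12 40
f 19 40 5
f 41 40 19
f 12 42 39
f 42 11 35
f 39 35 3
f 42 35 39
f 11 37 36
f 37 8 24
f 36 24 7
f 37 24 36
f 8 23 28
f 23 2 25
f 28 25 9
f 23 25 28
f 4 30 16
f 30 10 31
f 16 31 5
f 30 31 16
f 4 16 14
f 16 5 15
f 14 15 3
f 16 15 14
f 4 14 21
f 14 3 20
f 21 20 7
f 14 20 21
f 4 21 26
f 21 7 27
f 26 27 9
f 21 27 26
f 4 26 30
f 26 9 33
f 30 33 10
f 26 33 30
f 5 31 19
f 31 10 32
f 19 32 6
f 31 32 19
f 3 15 39
f 15 5 40
f 39 40 12
f 15 40 39
f 7 20 36
f 20 3 35
f 36 35 11
f 20 35 36
f 9 27 28
f 27 7 24
f 28 24 8
f 27 24 28
f 10 33 29
f 33 9 25
f 29 25 2
f 33 25 29
f 44 43 46
f 44 46 45
f 46 43 47
f 46 47 45
f 47 43 48
f 47 48 45
f 48 43 49
f 48 49 45
f 49 43 50
f 49 50 45
f 50 43 51
f 50 51 45
f 51 43 52
f 51 52 45
f 52 43 53
f 52 53 45
f 53 43 54
f 53 54 45
f 54 43 55
f 54 55 45
f 55 43 56
f 55 56 45
f 56 43 57
f 56 57 45
f 57 43 58
f 57 58 45
f 58 43 59
f 58 59 45
f 59 43 60
f 59 60 45
f 60 43 44
f 60 44 45

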